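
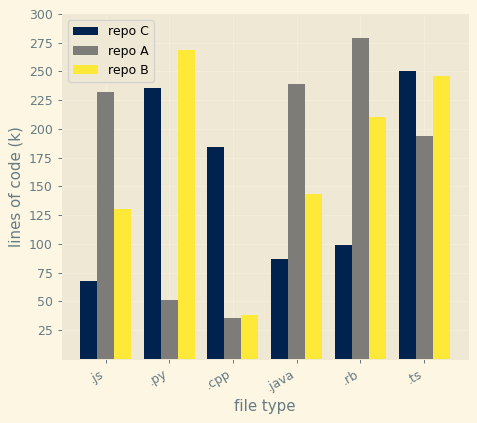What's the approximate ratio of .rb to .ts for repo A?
.rb ≈ 275, .ts ≈ 200; 275/200 ≈ 1.38.

≈ 1.38×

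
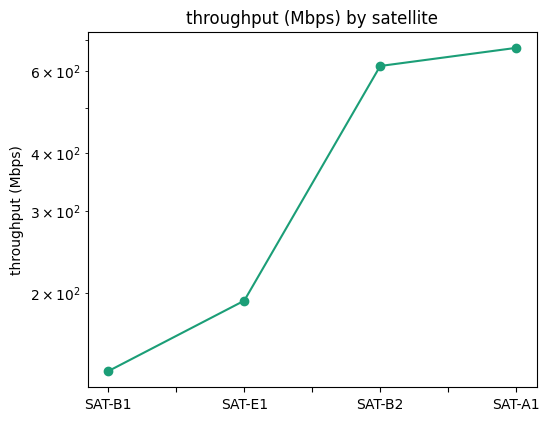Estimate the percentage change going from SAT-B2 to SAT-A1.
SAT-B2 ≈ 600, SAT-A1 ≈ 650; (650 − 600) / 600 ≈ +8.3%.

≈ +8.3%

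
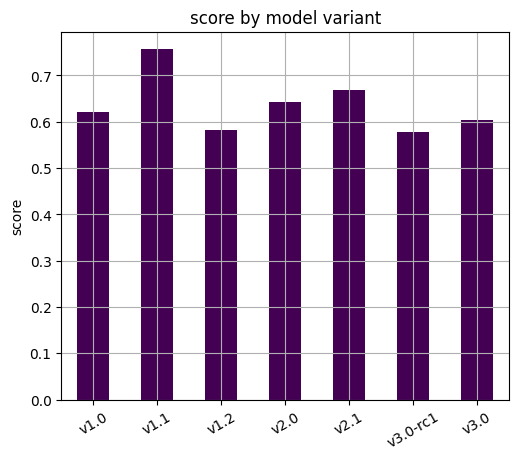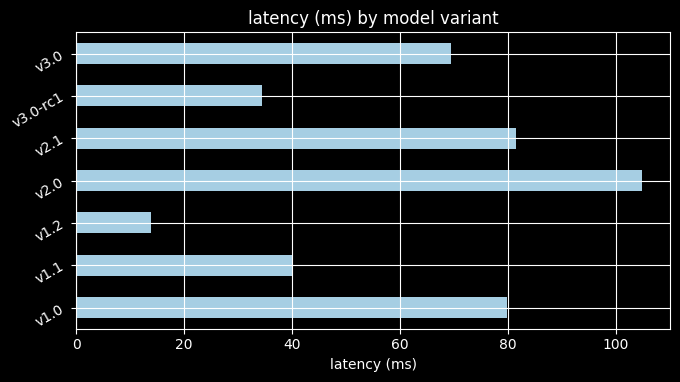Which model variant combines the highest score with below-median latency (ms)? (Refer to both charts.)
Chart 2 median latency (ms) ≈ 70; below-median model variants: v1.1, v1.2, v3.0-rc1. Among those, v1.1 has the highest score (≈ 0.8).

v1.1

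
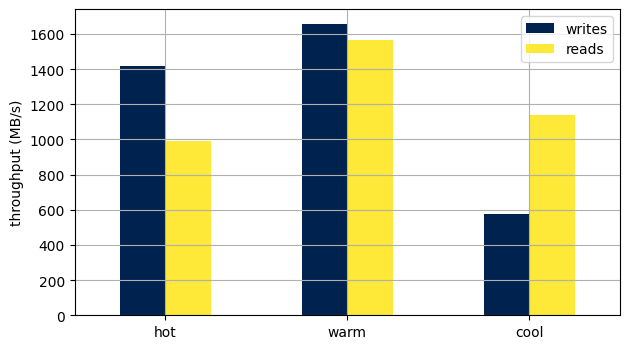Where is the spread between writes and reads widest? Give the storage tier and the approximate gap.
cool: writes ≈ 600, reads ≈ 1200 → gap ≈ 600. Next-largest (hot) is only ≈ 400.

cool, ≈ 600 MB/s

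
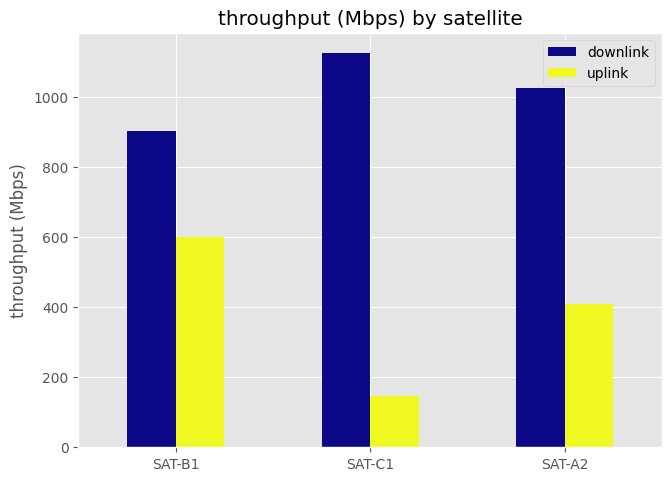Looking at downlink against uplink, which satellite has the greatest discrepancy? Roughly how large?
SAT-C1: downlink ≈ 1100, uplink ≈ 100 → gap ≈ 1000. Next-largest (SAT-A2) is only ≈ 600.

SAT-C1, ≈ 1000 Mbps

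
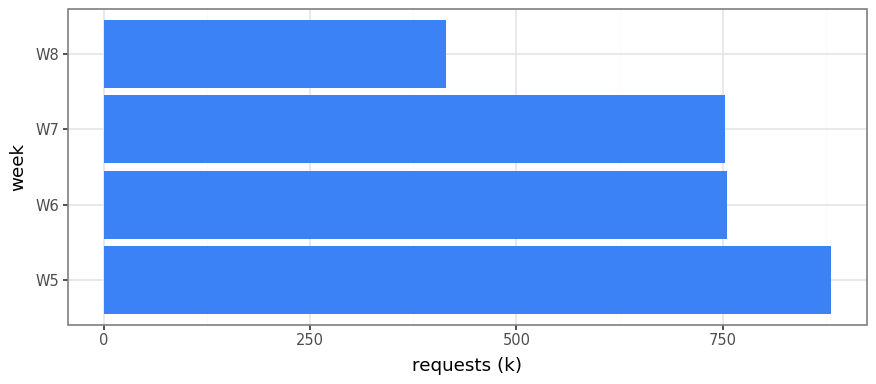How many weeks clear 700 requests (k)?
3

Above 700: W5, W6, W7.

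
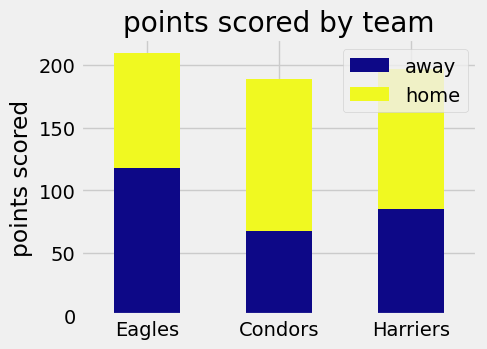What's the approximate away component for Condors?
≈ 60

away top ≈ 60, bottom ≈ 0; segment ≈ 60.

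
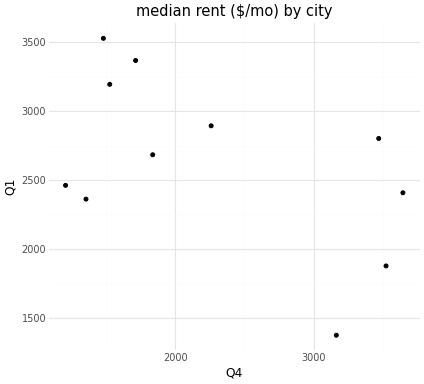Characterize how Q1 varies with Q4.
negative, moderate

Points are negatively correlated; moderate (|r| ≈ 0.5).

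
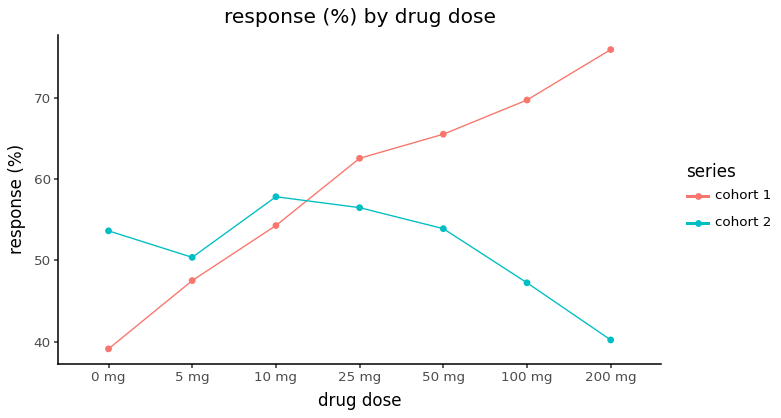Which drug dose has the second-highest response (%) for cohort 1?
100 mg

Top 3 for cohort 1: 200 mg ≈ 75, 100 mg ≈ 70, 50 mg ≈ 65.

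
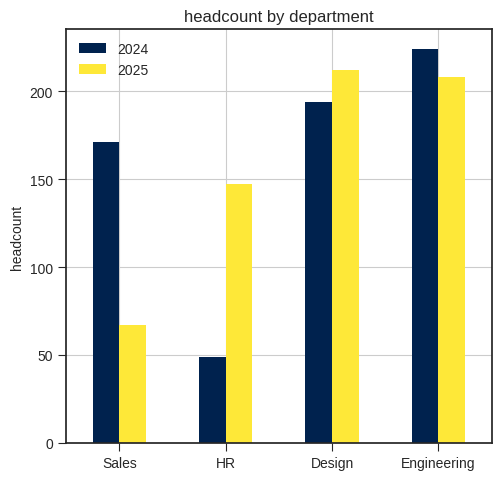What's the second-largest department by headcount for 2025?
Engineering

Top 3 for 2025: Design ≈ 220, Engineering ≈ 200, HR ≈ 140.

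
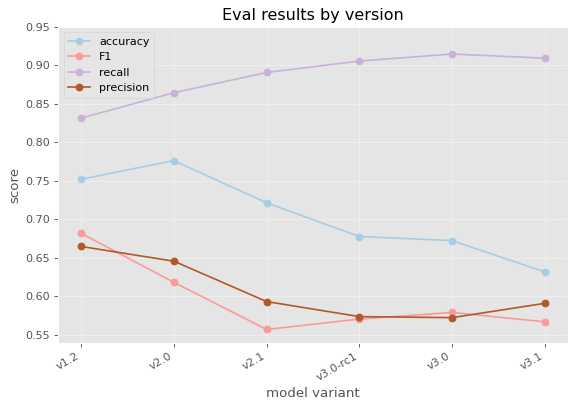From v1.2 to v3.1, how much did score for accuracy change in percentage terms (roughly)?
≈ -13.3%

v1.2 ≈ 0.75, v3.1 ≈ 0.65; (0.65 − 0.75) / 0.75 ≈ -13.3%.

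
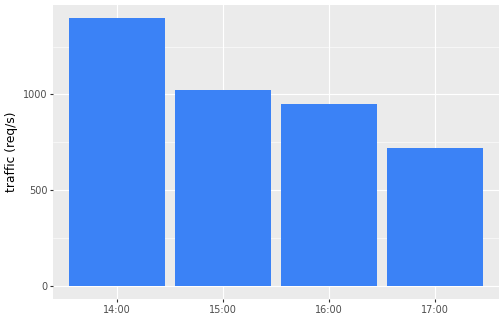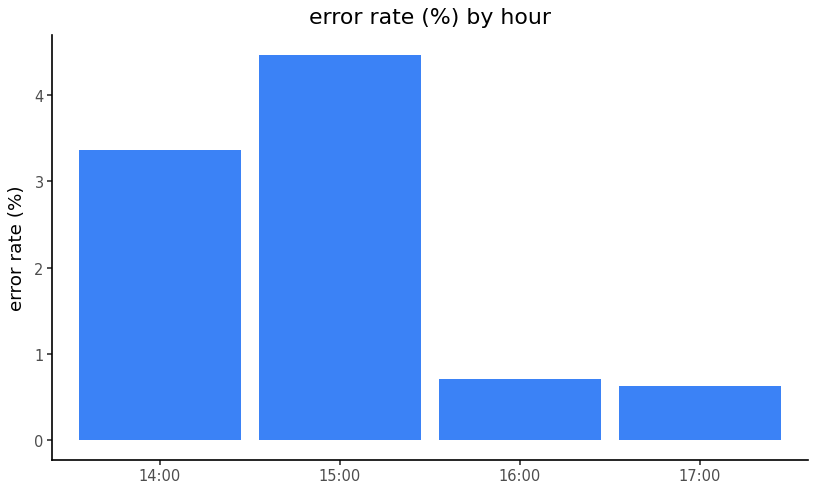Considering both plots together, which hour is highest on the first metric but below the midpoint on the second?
16:00

Chart 2 median error rate (%) ≈ 2; below-median hours: 16:00, 17:00. Among those, 16:00 has the highest traffic (req/s) (≈ 1000).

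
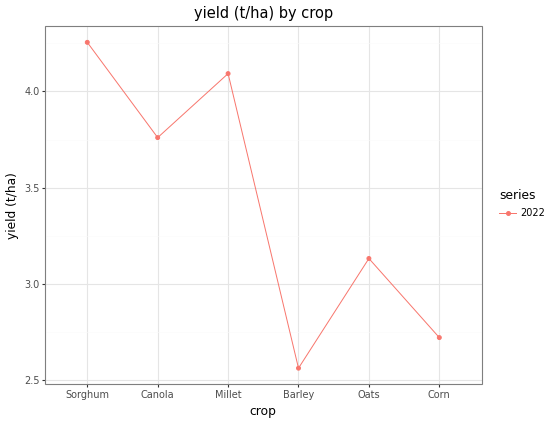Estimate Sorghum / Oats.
≈ 1.31×

Sorghum ≈ 4.2, Oats ≈ 3.2; 4.2/3.2 ≈ 1.31.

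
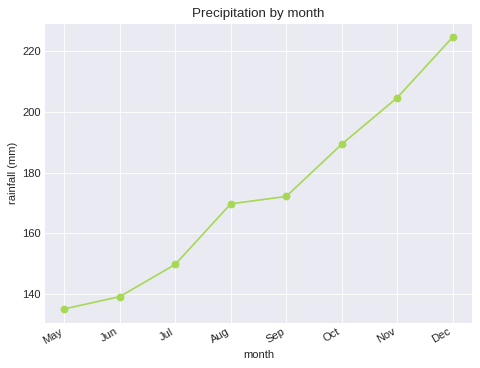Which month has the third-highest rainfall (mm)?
Oct

Top 4: Dec ≈ 220, Nov ≈ 200, Oct ≈ 190, Sep ≈ 170.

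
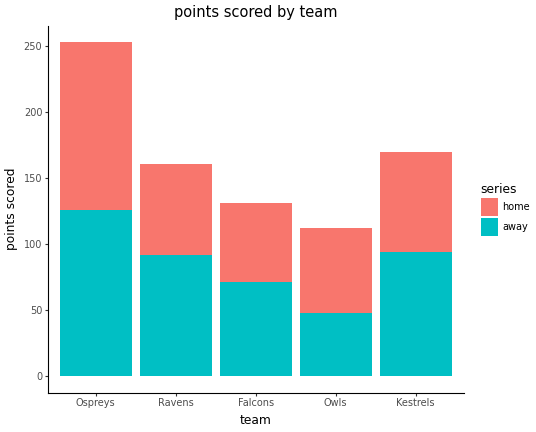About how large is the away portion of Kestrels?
≈ 100

away top ≈ 100, bottom ≈ 0; segment ≈ 100.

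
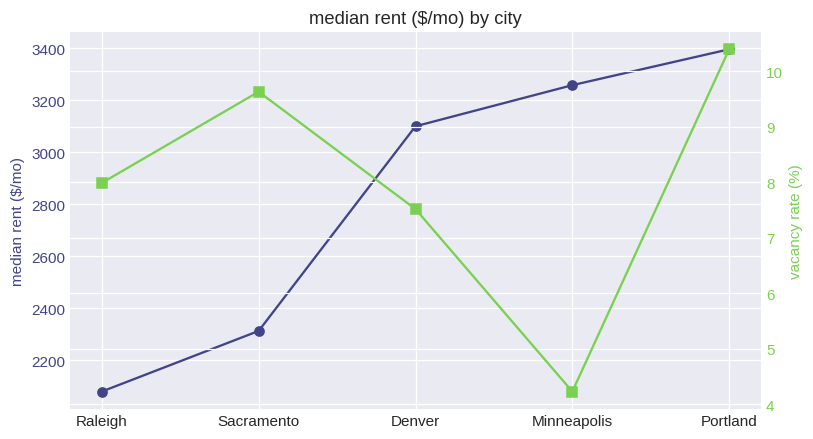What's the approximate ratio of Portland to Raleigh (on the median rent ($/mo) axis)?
Portland ≈ 3400, Raleigh ≈ 2000; 3400/2000 ≈ 1.7.

≈ 1.7×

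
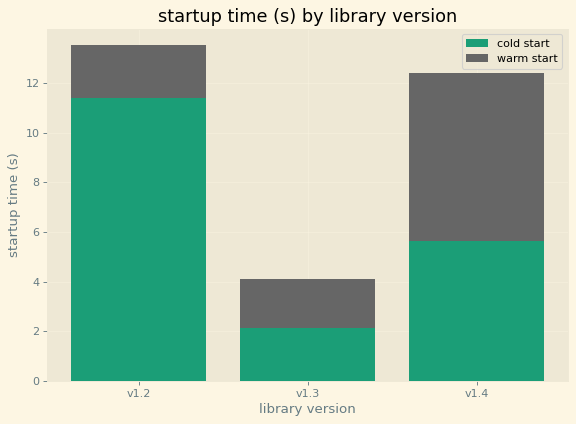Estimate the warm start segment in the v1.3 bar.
≈ 2

warm start top ≈ 4, bottom ≈ 2; segment ≈ 2.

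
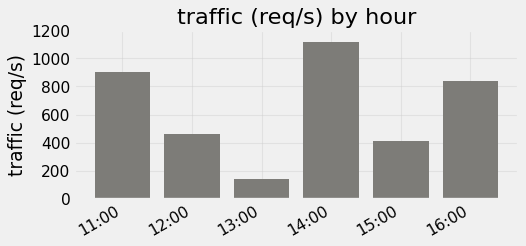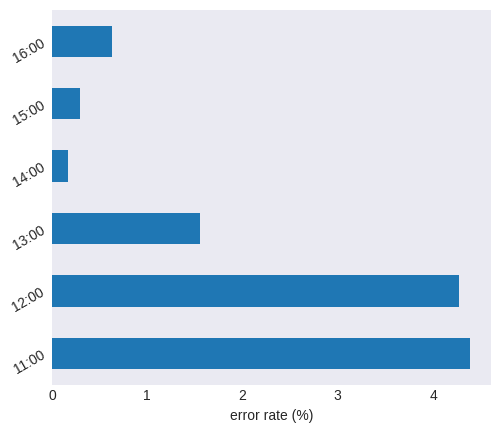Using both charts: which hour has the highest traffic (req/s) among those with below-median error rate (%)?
Chart 2 median error rate (%) ≈ 1; below-median hours: 14:00, 15:00, 16:00. Among those, 14:00 has the highest traffic (req/s) (≈ 1200).

14:00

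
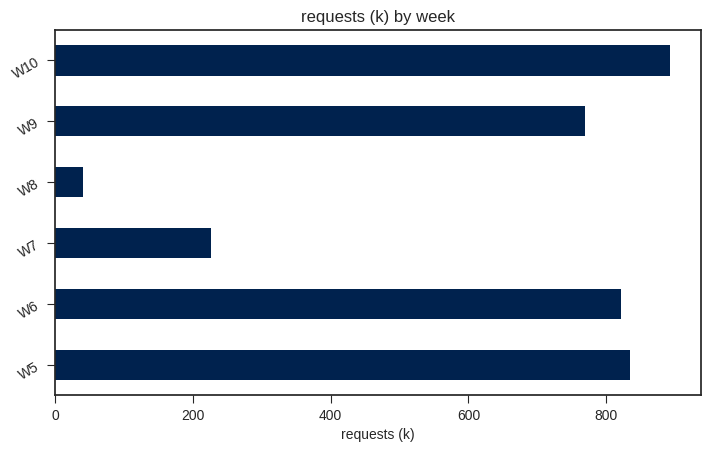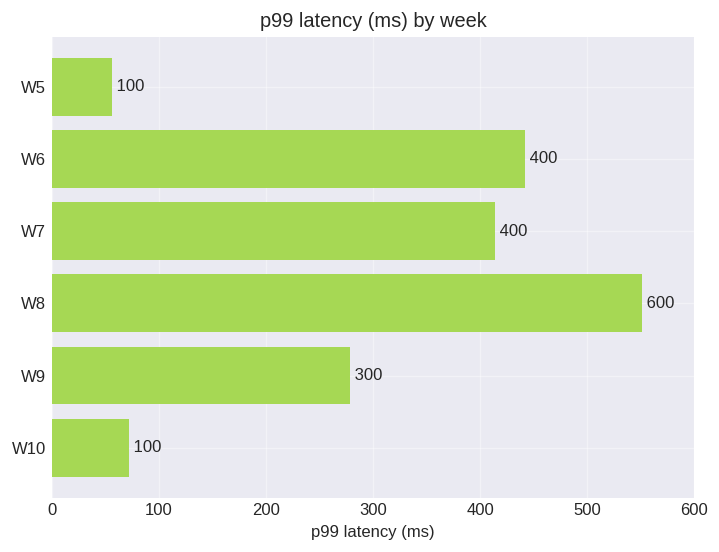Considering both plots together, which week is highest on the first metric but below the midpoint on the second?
Chart 2 median p99 latency (ms) ≈ 300; below-median weeks: W5, W9, W10. Among those, W10 has the highest requests (k) (≈ 900).

W10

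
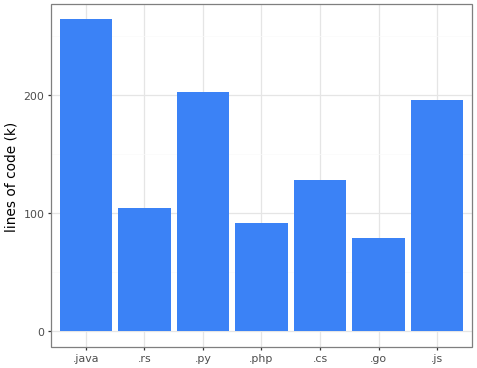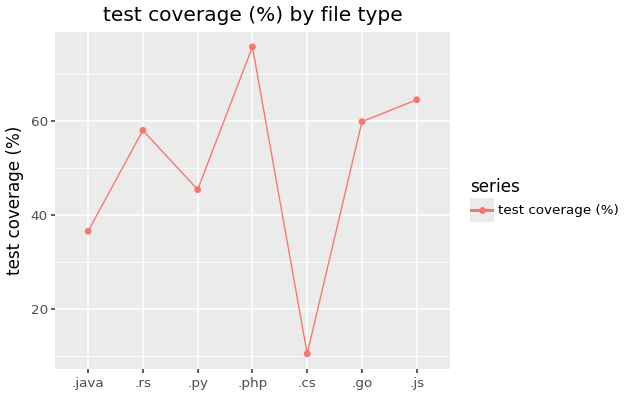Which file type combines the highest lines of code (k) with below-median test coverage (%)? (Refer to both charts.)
Chart 2 median test coverage (%) ≈ 60; below-median file types: .java, .py, .cs. Among those, .java has the highest lines of code (k) (≈ 275).

.java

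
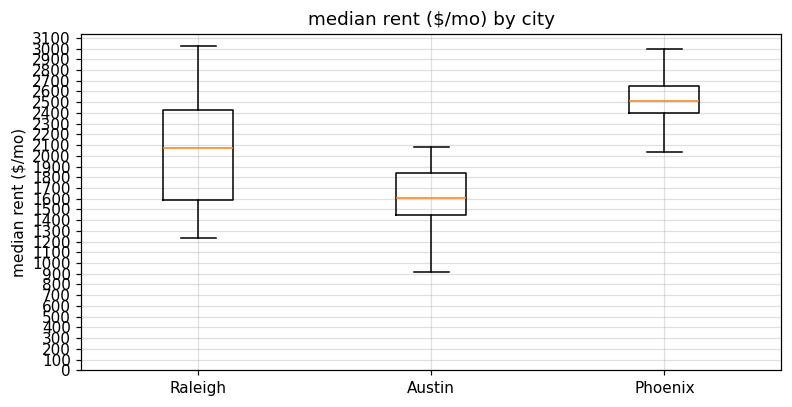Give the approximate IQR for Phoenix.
≈ 300

Q3 ≈ 2700, Q1 ≈ 2400; IQR ≈ 300.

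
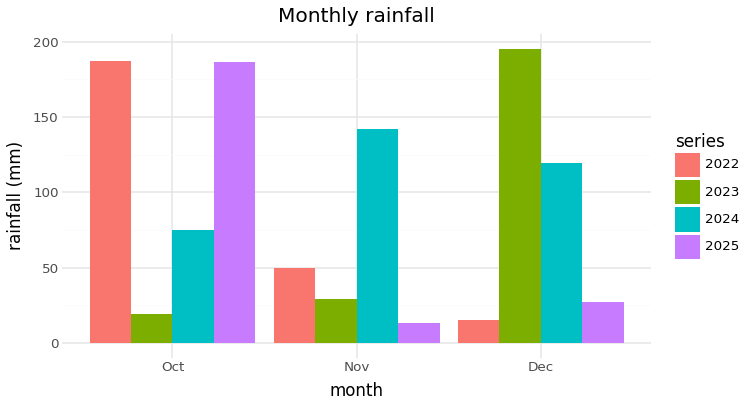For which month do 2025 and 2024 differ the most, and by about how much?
Nov, ≈ 120 mm

Nov: 2025 ≈ 20, 2024 ≈ 140 → gap ≈ 120. Next-largest (Oct) is only ≈ 100.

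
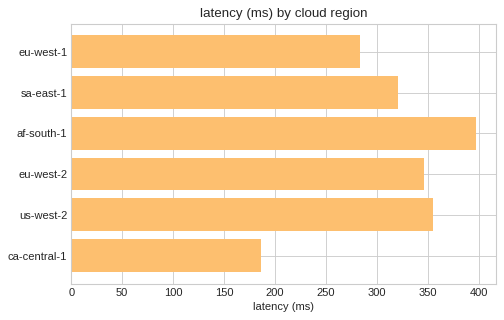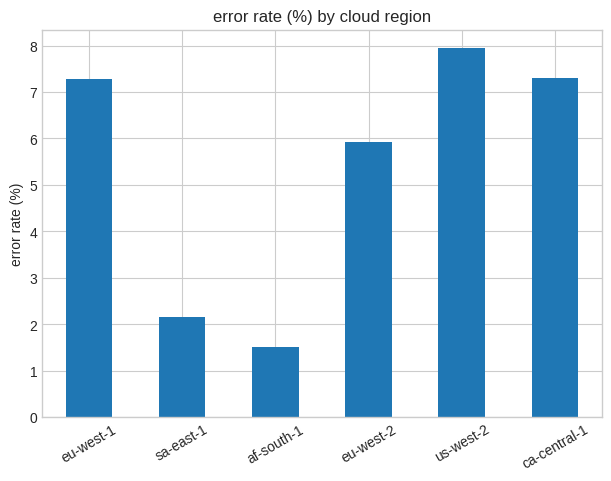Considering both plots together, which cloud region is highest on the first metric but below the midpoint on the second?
af-south-1

Chart 2 median error rate (%) ≈ 7; below-median cloud regions: sa-east-1, af-south-1, eu-west-2. Among those, af-south-1 has the highest latency (ms) (≈ 400).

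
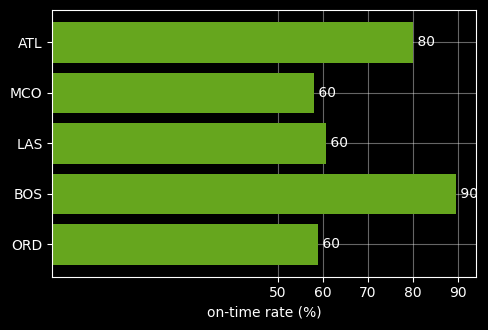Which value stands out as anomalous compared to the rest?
BOS ≈ 90; the rest sit between ≈ 60 and ≈ 80.

BOS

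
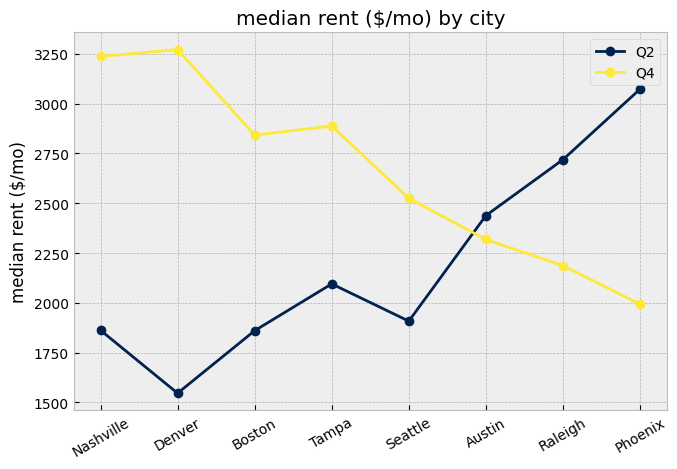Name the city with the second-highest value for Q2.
Raleigh

Top 3 for Q2: Phoenix ≈ 3000, Raleigh ≈ 2800, Austin ≈ 2400.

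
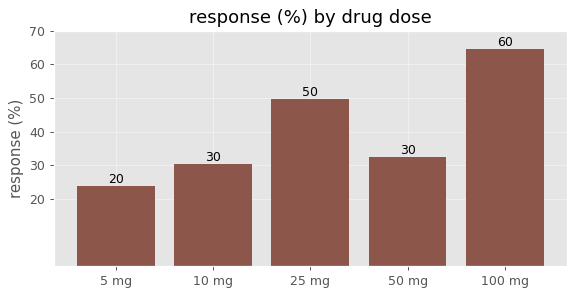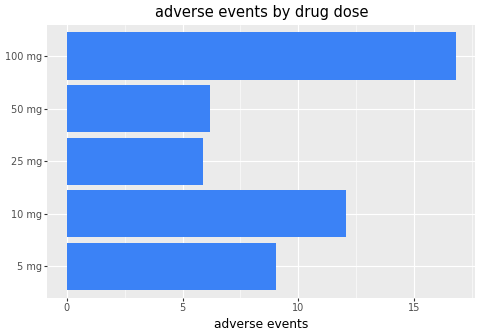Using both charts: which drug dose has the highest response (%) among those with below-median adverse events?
Chart 2 median adverse events ≈ 10; below-median drug doses: 25 mg, 50 mg. Among those, 25 mg has the highest response (%) (≈ 50).

25 mg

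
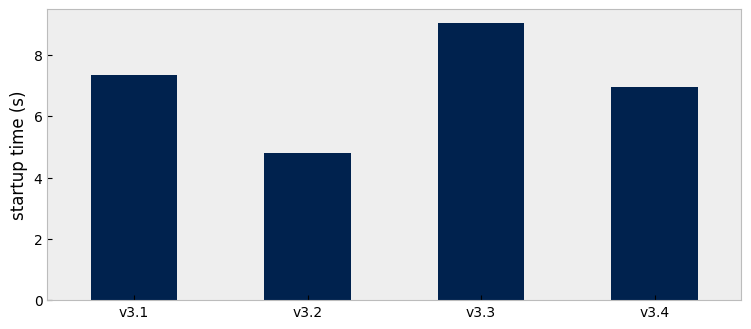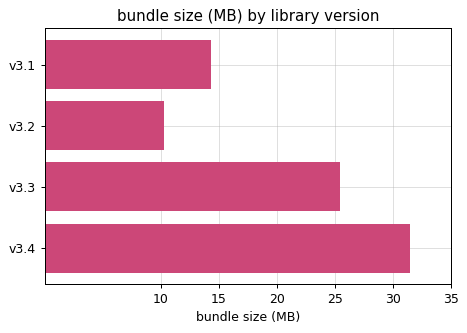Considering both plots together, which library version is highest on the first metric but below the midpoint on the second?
Chart 2 median bundle size (MB) ≈ 20; below-median library versions: v3.1, v3.2. Among those, v3.1 has the highest startup time (s) (≈ 7).

v3.1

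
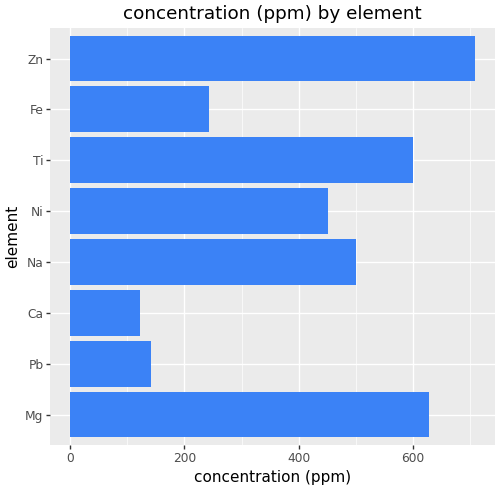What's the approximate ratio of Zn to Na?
≈ 1.4×

Zn ≈ 700, Na ≈ 500; 700/500 ≈ 1.4.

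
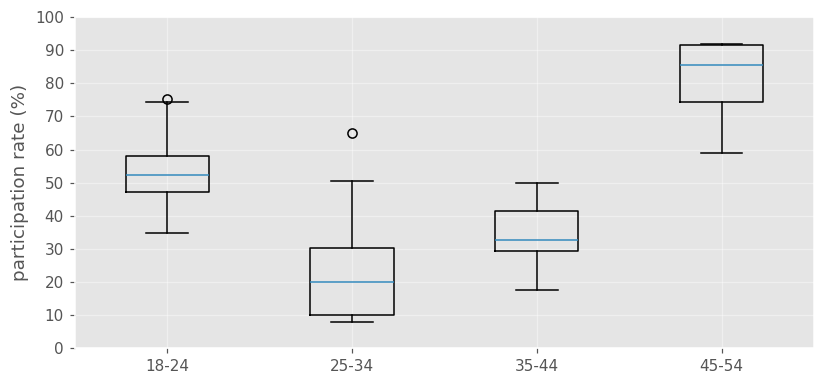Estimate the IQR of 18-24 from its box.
≈ 10

Q3 ≈ 60, Q1 ≈ 50; IQR ≈ 10.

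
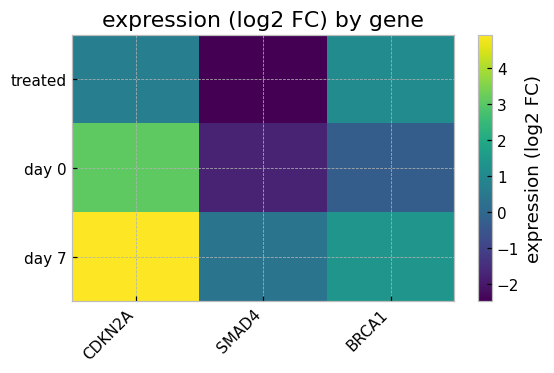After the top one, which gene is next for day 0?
Top 3 for day 0: CDKN2A ≈ 3, BRCA1 ≈ 0, SMAD4 ≈ -2.

BRCA1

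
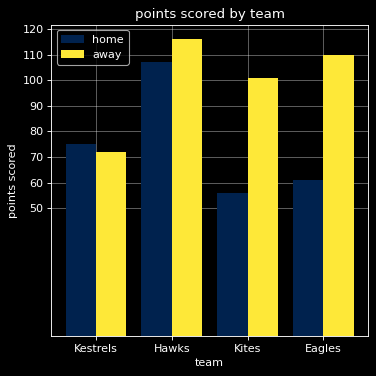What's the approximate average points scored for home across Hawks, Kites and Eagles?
≈ 77

(110 + 60 + 60) / 3 ≈ 77.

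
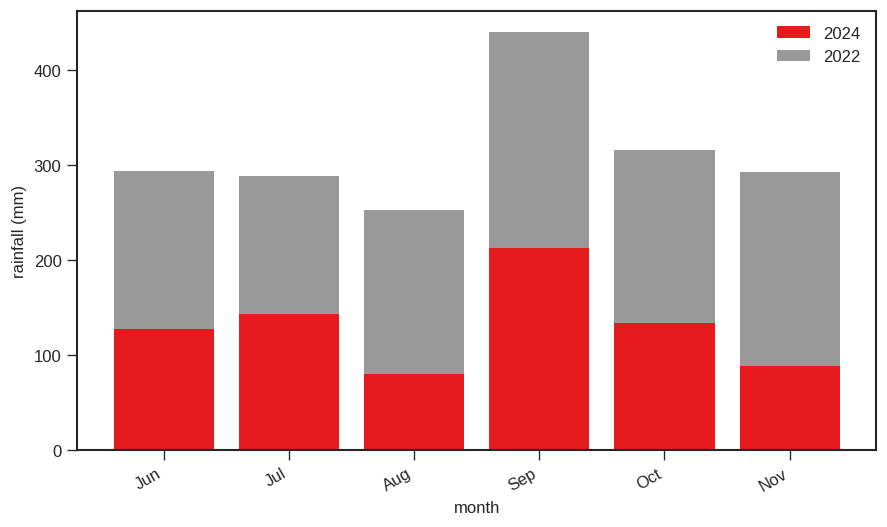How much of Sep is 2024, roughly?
≈ 200

2024 top ≈ 200, bottom ≈ 0; segment ≈ 200.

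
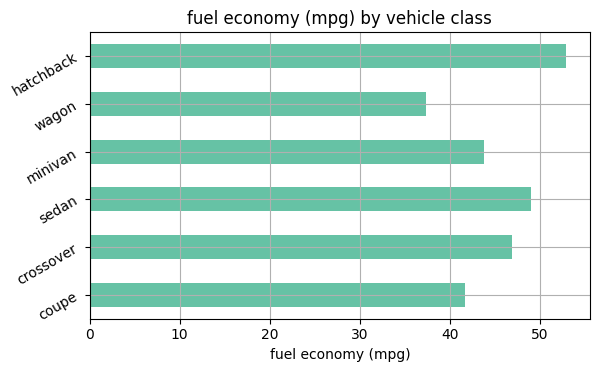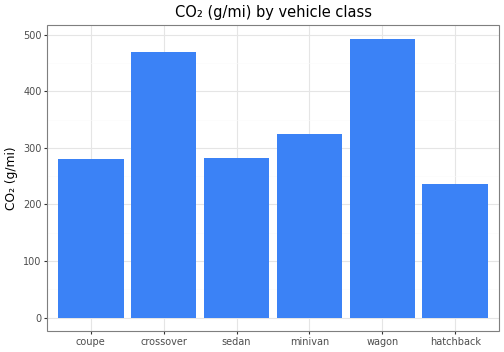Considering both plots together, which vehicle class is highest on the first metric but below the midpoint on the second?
Chart 2 median CO₂ (g/mi) ≈ 300; below-median vehicle classes: coupe, sedan, hatchback. Among those, hatchback has the highest fuel economy (mpg) (≈ 55).

hatchback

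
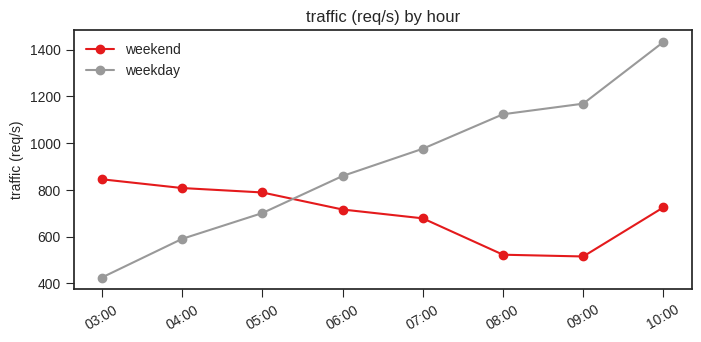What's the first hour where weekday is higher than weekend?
05:00: weekday ≈ 700 vs weekend ≈ 800 (not yet); 06:00: weekday ≈ 900 vs weekend ≈ 700 (first crossover).

06:00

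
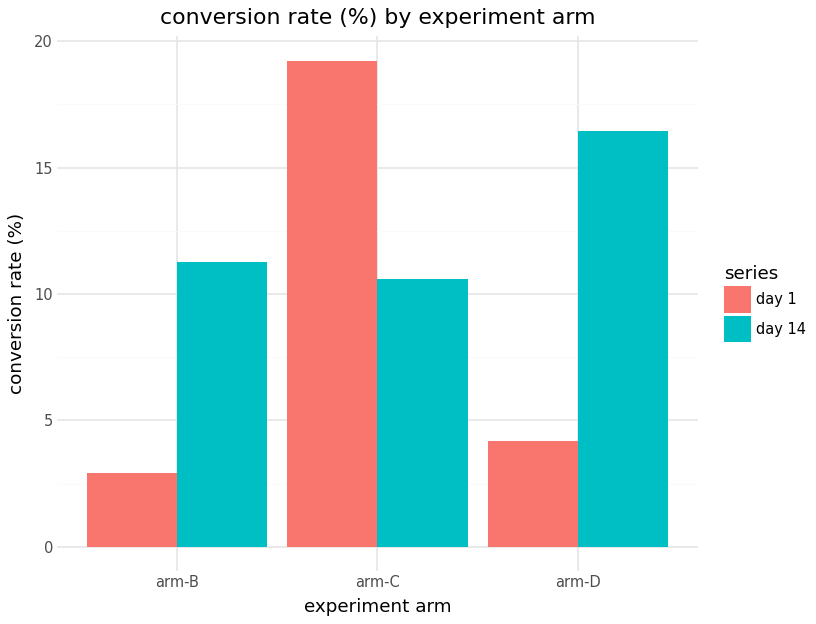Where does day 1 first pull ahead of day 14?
arm-C

arm-B: day 1 ≈ 2 vs day 14 ≈ 12 (not yet); arm-C: day 1 ≈ 20 vs day 14 ≈ 10 (first crossover).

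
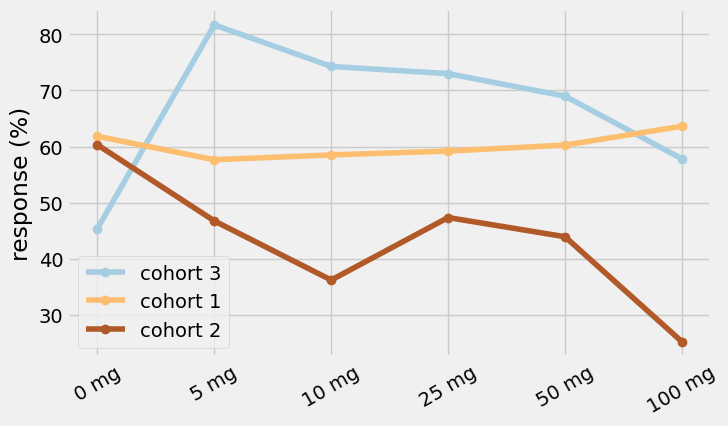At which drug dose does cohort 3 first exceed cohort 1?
5 mg

0 mg: cohort 3 ≈ 45 vs cohort 1 ≈ 60 (not yet); 5 mg: cohort 3 ≈ 80 vs cohort 1 ≈ 60 (first crossover).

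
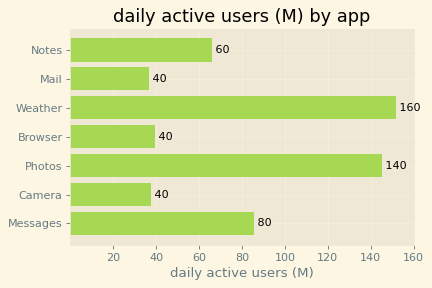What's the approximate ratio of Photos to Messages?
≈ 1.75×

Photos ≈ 140, Messages ≈ 80; 140/80 ≈ 1.75.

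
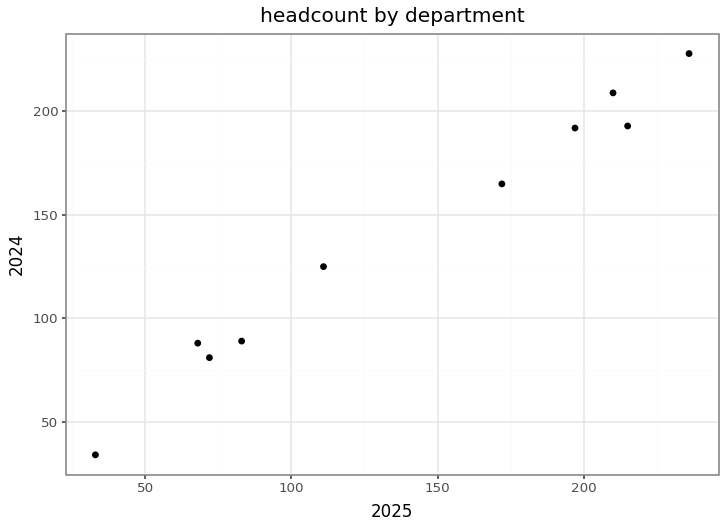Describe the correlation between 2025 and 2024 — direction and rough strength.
Points are positively correlated; strong (|r| ≈ 1.0).

positive, strong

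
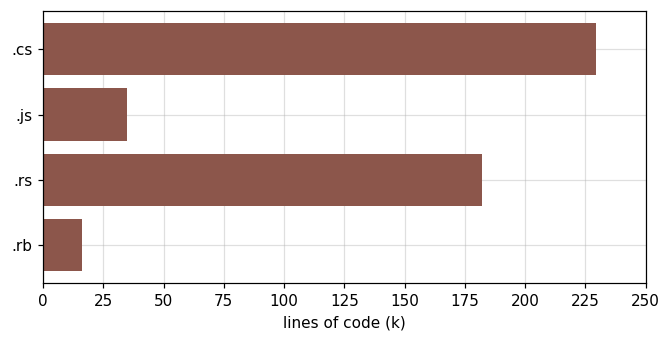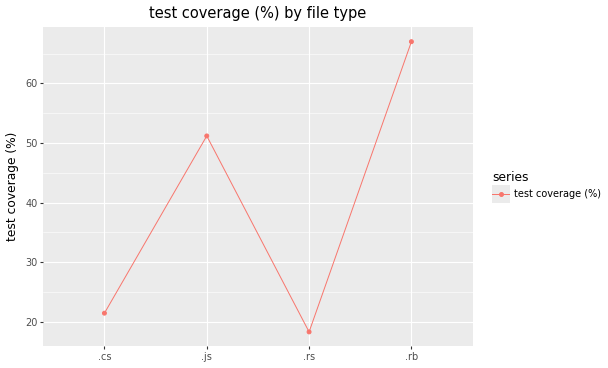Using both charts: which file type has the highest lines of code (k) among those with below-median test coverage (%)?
.cs

Chart 2 median test coverage (%) ≈ 40; below-median file types: .cs, .rs. Among those, .cs has the highest lines of code (k) (≈ 225).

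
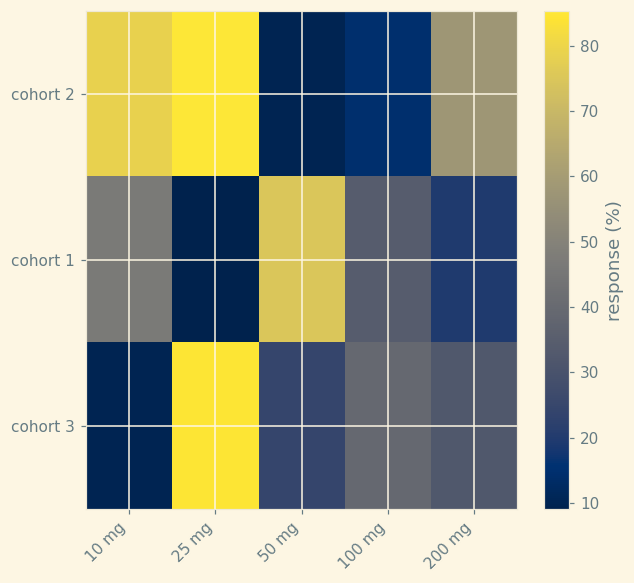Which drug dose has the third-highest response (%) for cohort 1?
100 mg

Top 4 for cohort 1: 50 mg ≈ 70, 10 mg ≈ 50, 100 mg ≈ 30, 200 mg ≈ 20.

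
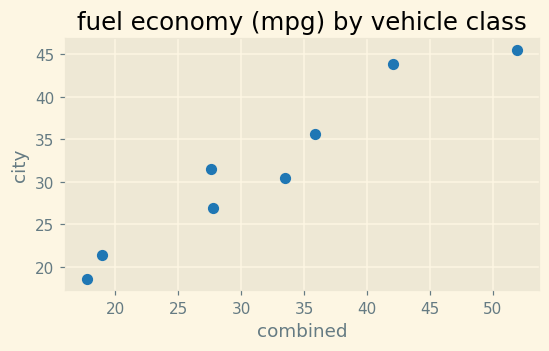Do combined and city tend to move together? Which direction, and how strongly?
positive, strong

Points are positively correlated; strong (|r| ≈ 1.0).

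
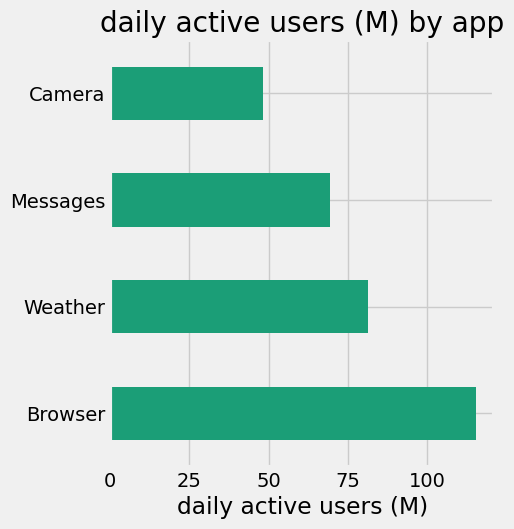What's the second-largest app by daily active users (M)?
Top 3: Browser ≈ 120, Weather ≈ 80, Messages ≈ 70.

Weather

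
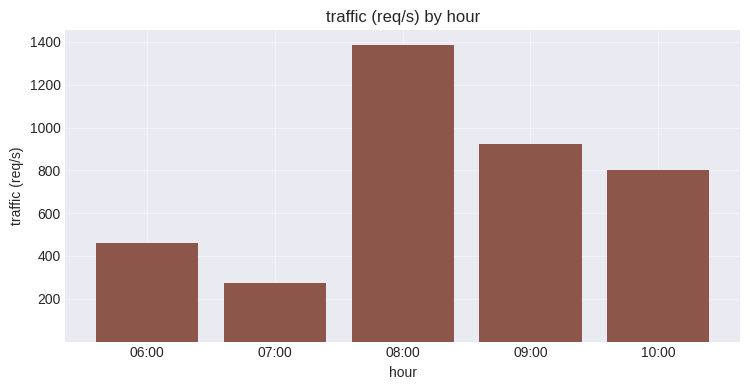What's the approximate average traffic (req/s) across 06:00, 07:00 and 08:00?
(400 + 200 + 1400) / 3 ≈ 667.

≈ 667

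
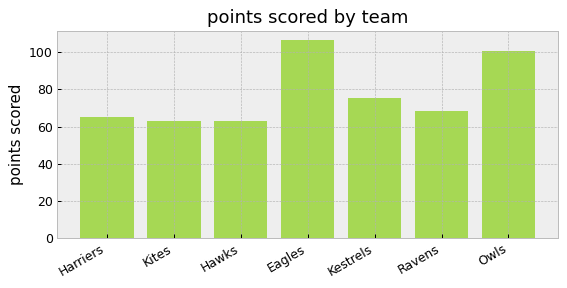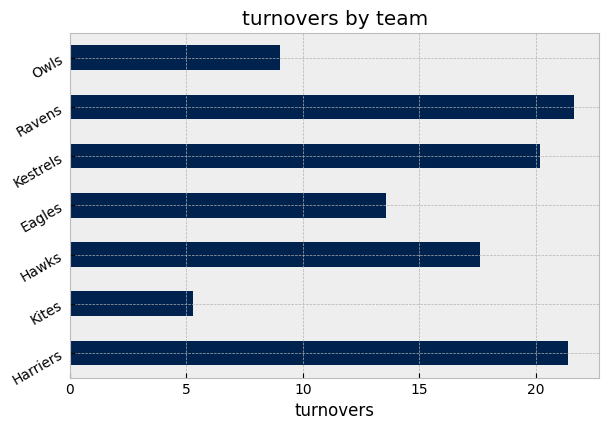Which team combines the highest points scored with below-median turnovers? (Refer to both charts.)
Eagles

Chart 2 median turnovers ≈ 18; below-median teams: Kites, Eagles, Owls. Among those, Eagles has the highest points scored (≈ 110).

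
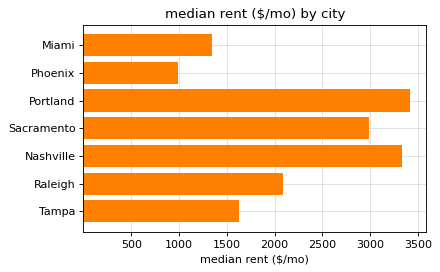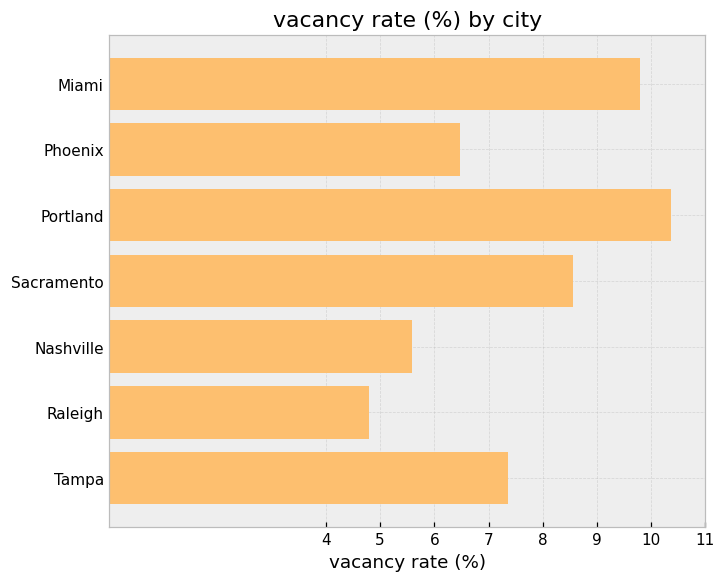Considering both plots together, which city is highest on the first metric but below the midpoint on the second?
Nashville

Chart 2 median vacancy rate (%) ≈ 7; below-median cities: Phoenix, Nashville, Raleigh. Among those, Nashville has the highest median rent ($/mo) (≈ 3500).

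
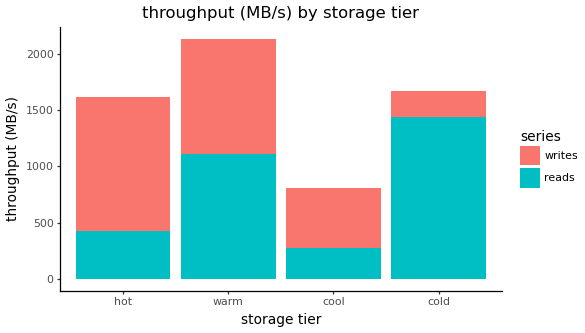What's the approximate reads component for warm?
reads top ≈ 1200, bottom ≈ 0; segment ≈ 1200.

≈ 1200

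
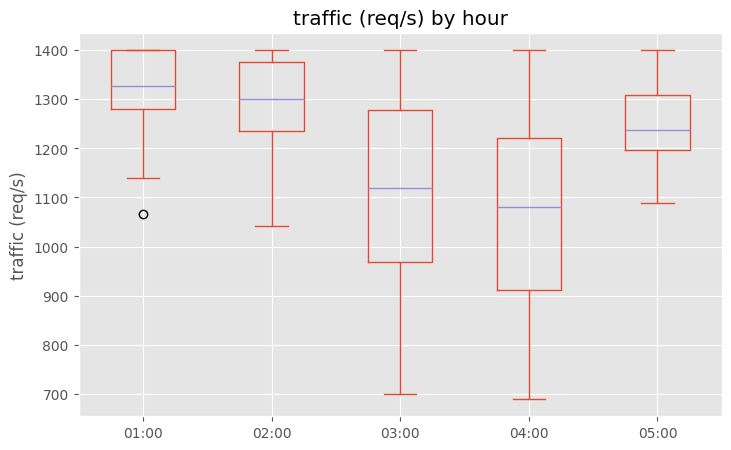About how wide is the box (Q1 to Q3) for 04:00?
Q3 ≈ 1200, Q1 ≈ 900; IQR ≈ 300.

≈ 300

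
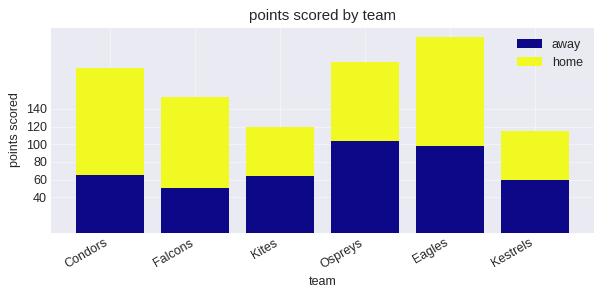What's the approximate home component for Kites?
≈ 60

home top ≈ 120, bottom ≈ 60; segment ≈ 60.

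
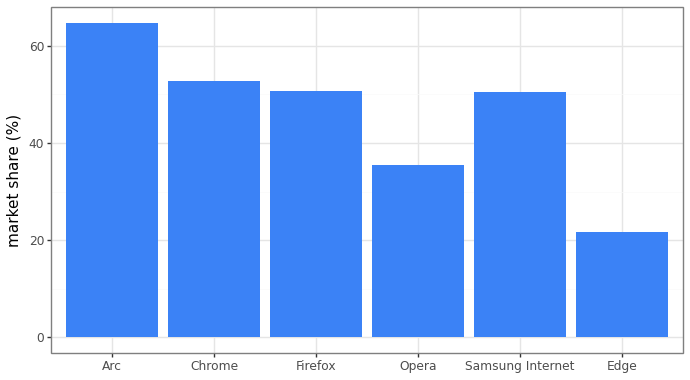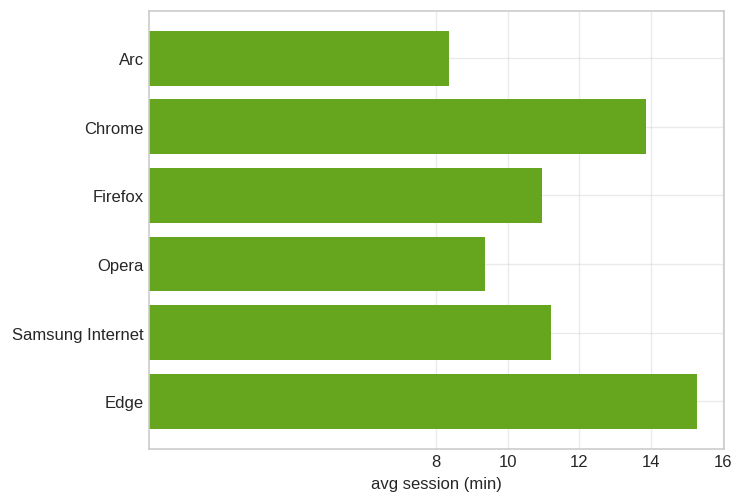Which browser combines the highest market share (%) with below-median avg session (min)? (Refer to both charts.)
Arc

Chart 2 median avg session (min) ≈ 12; below-median browsers: Arc, Firefox, Opera. Among those, Arc has the highest market share (%) (≈ 60).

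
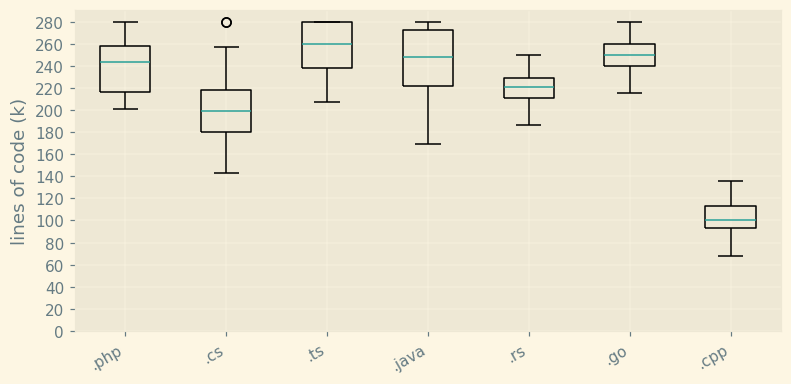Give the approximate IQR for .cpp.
≈ 20

Q3 ≈ 120, Q1 ≈ 100; IQR ≈ 20.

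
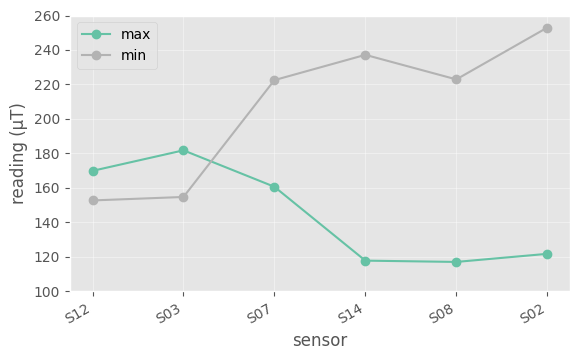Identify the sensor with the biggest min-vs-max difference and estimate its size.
S02: min ≈ 260, max ≈ 120 → gap ≈ 140. Next-largest (S14) is only ≈ 120.

S02, ≈ 140 µT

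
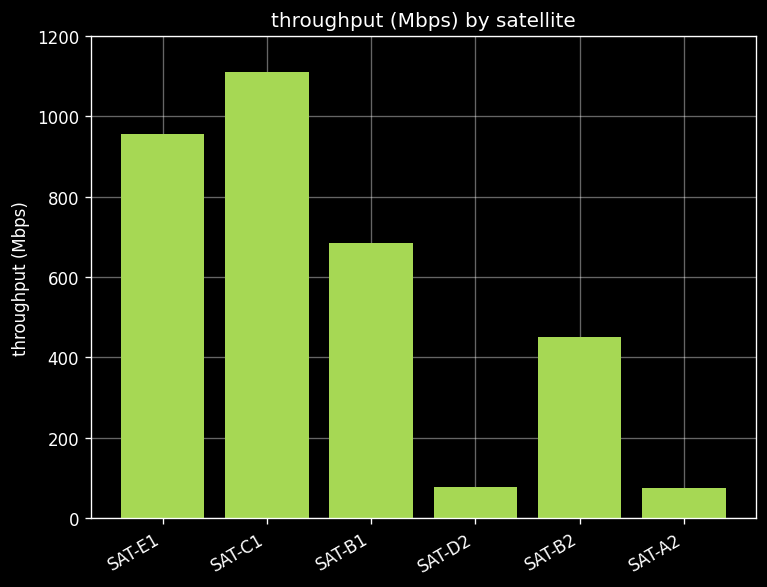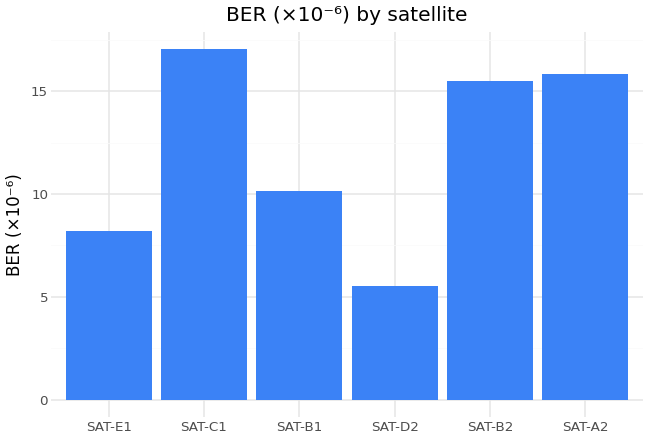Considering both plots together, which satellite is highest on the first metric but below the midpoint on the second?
Chart 2 median BER (×10⁻⁶) ≈ 12; below-median satellites: SAT-E1, SAT-B1, SAT-D2. Among those, SAT-E1 has the highest throughput (Mbps) (≈ 1000).

SAT-E1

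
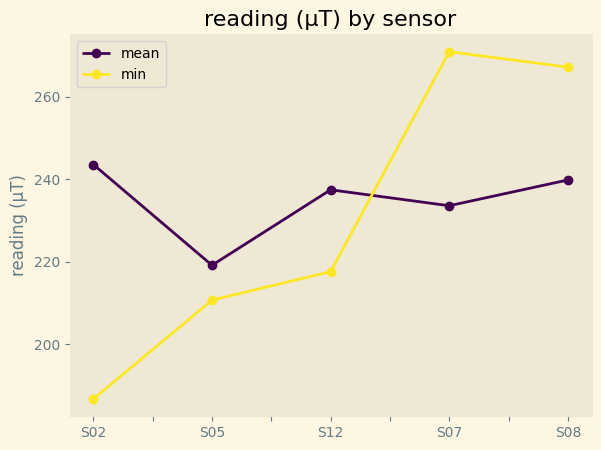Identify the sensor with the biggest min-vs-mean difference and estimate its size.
S02: min ≈ 190, mean ≈ 240 → gap ≈ 50. Next-largest (S07) is only ≈ 40.

S02, ≈ 50 µT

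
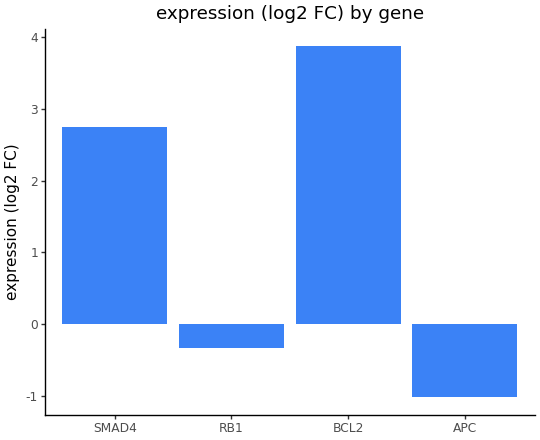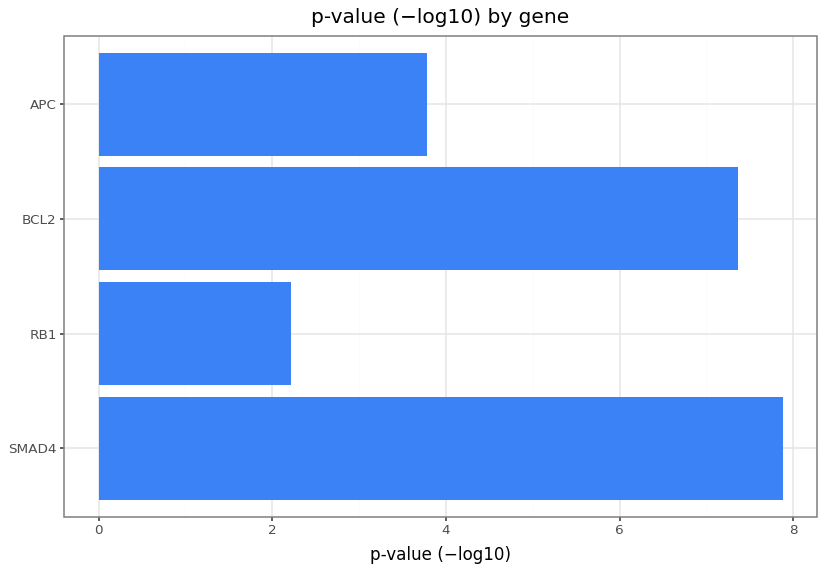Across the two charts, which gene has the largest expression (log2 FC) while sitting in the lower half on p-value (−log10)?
Chart 2 median p-value (−log10) ≈ 6; below-median genes: RB1, APC. Among those, RB1 has the highest expression (log2 FC) (≈ -0.5).

RB1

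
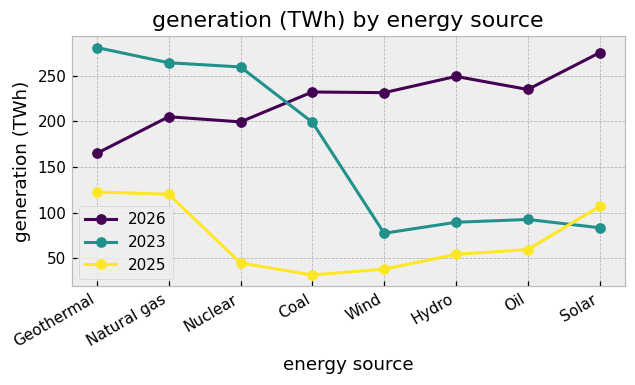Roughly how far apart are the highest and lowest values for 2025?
Max Geothermal ≈ 125, min Coal ≈ 25; range ≈ 100.

≈ 100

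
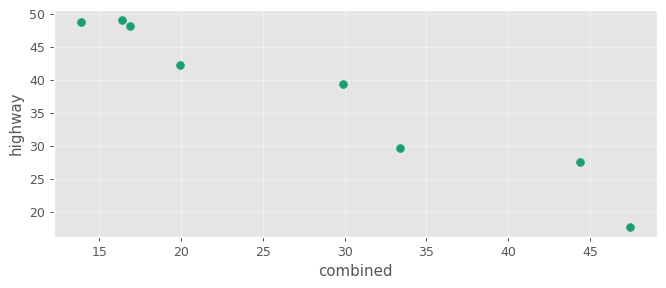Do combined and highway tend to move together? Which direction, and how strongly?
Points are negatively correlated; strong (|r| ≈ 1.0).

negative, strong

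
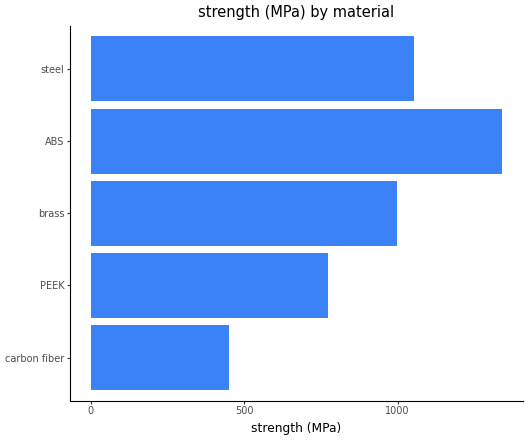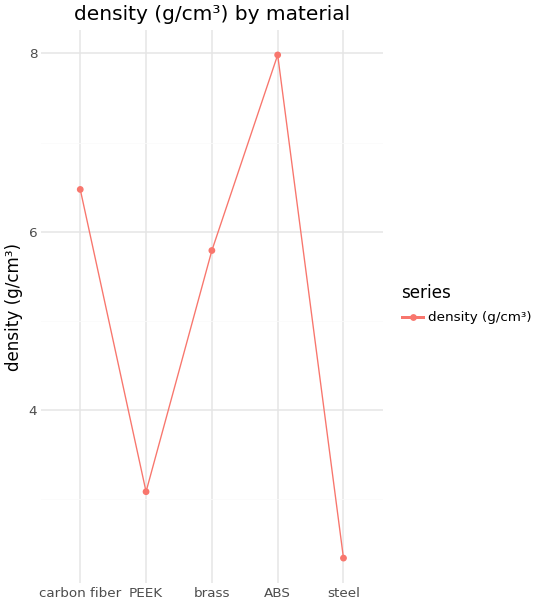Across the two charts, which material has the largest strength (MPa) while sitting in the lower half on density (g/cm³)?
Chart 2 median density (g/cm³) ≈ 6; below-median materials: PEEK, steel. Among those, steel has the highest strength (MPa) (≈ 1000).

steel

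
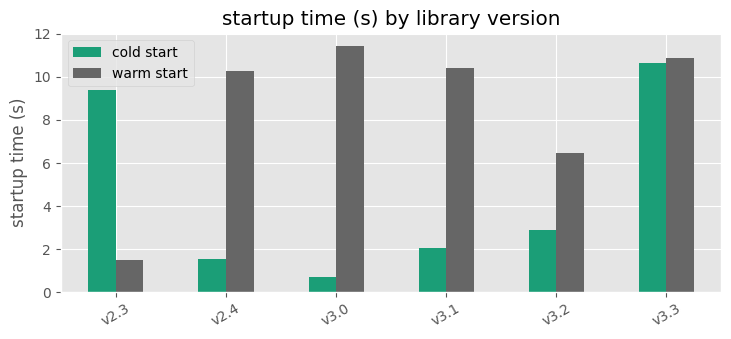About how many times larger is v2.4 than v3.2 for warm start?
≈ 1.67×

v2.4 ≈ 10, v3.2 ≈ 6; 10/6 ≈ 1.67.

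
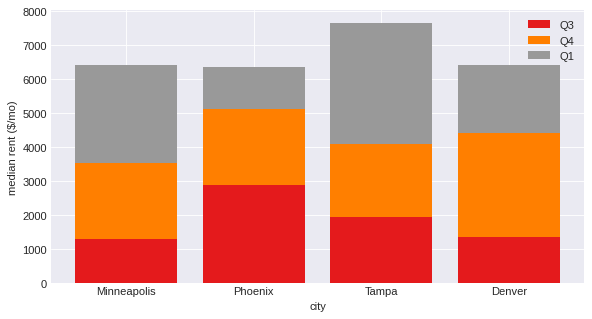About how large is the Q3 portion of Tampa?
≈ 2000

Q3 top ≈ 2000, bottom ≈ 0; segment ≈ 2000.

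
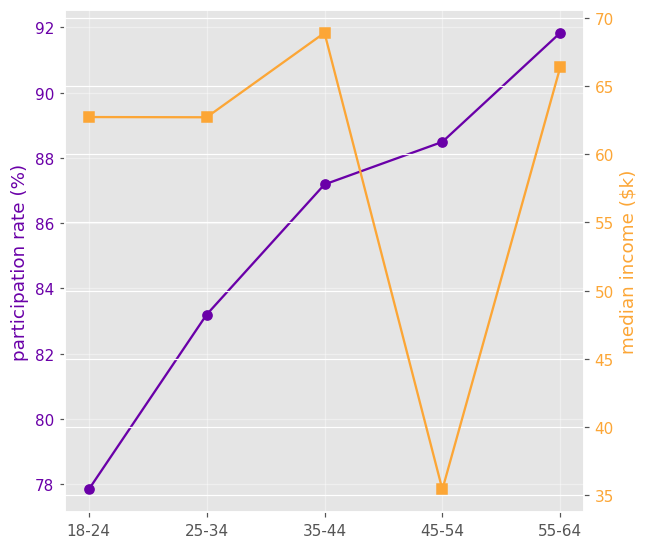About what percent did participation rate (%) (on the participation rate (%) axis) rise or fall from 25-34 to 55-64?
25-34 ≈ 84, 55-64 ≈ 92; (92 − 84) / 84 ≈ +9.5%.

≈ +9.5%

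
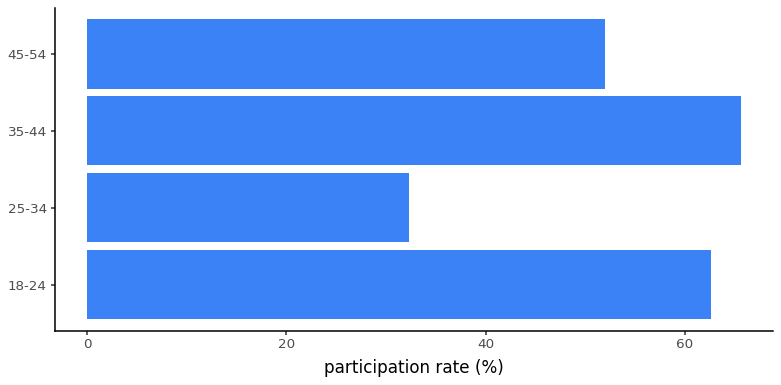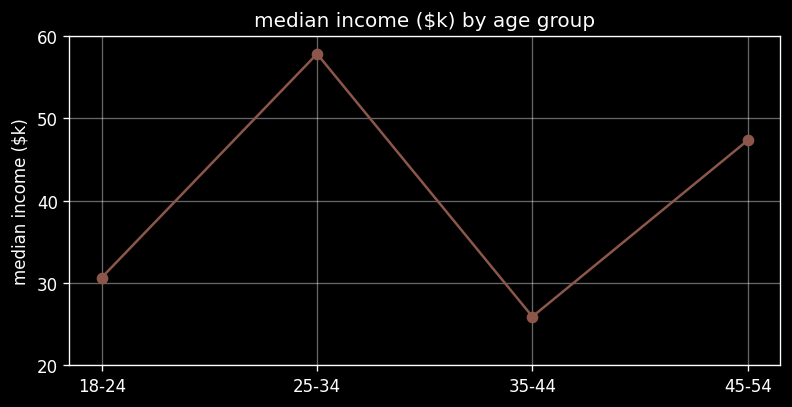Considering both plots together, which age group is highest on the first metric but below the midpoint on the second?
Chart 2 median median income ($k) ≈ 40; below-median age groups: 18-24, 35-44. Among those, 35-44 has the highest participation rate (%) (≈ 70).

35-44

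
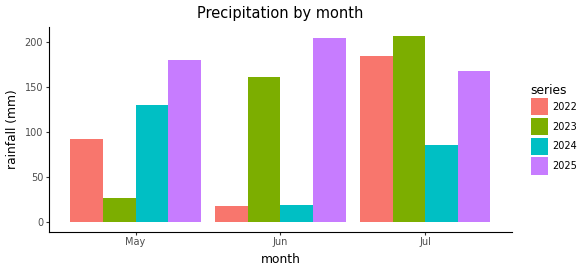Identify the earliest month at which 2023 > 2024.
Jun

May: 2023 ≈ 20 vs 2024 ≈ 120 (not yet); Jun: 2023 ≈ 160 vs 2024 ≈ 20 (first crossover).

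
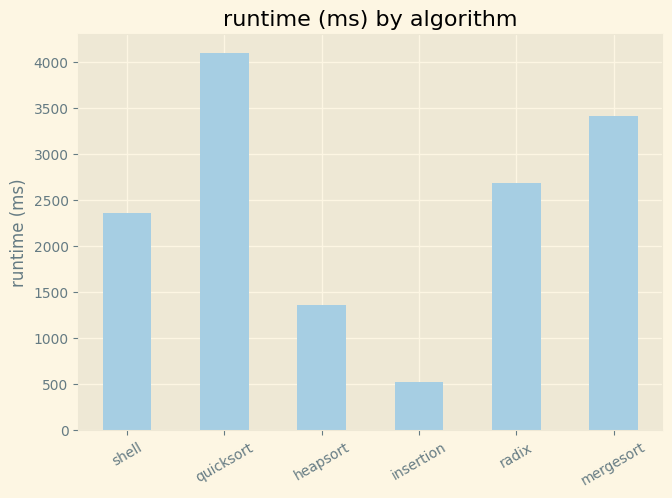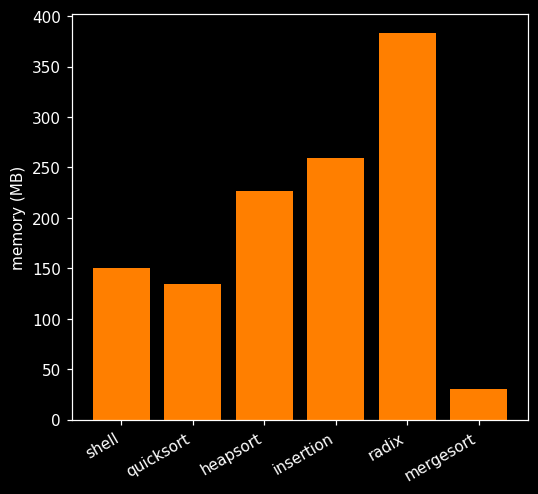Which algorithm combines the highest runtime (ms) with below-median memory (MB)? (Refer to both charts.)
quicksort

Chart 2 median memory (MB) ≈ 200; below-median algorithms: shell, quicksort, mergesort. Among those, quicksort has the highest runtime (ms) (≈ 4000).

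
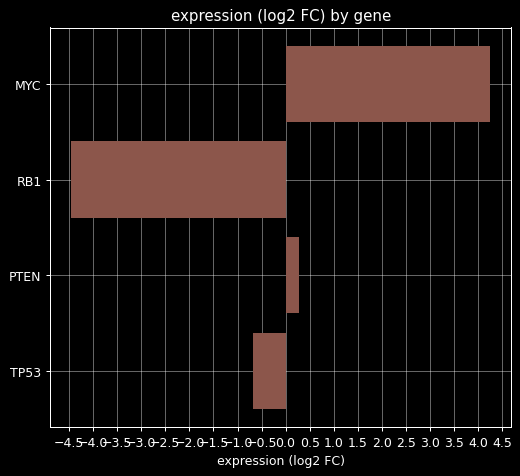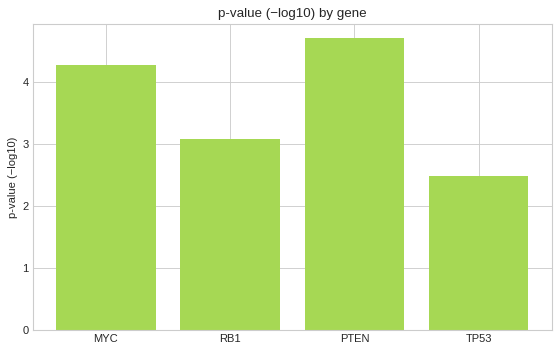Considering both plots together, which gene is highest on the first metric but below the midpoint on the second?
Chart 2 median p-value (−log10) ≈ 3.5; below-median genes: RB1, TP53. Among those, TP53 has the highest expression (log2 FC) (≈ -0.5).

TP53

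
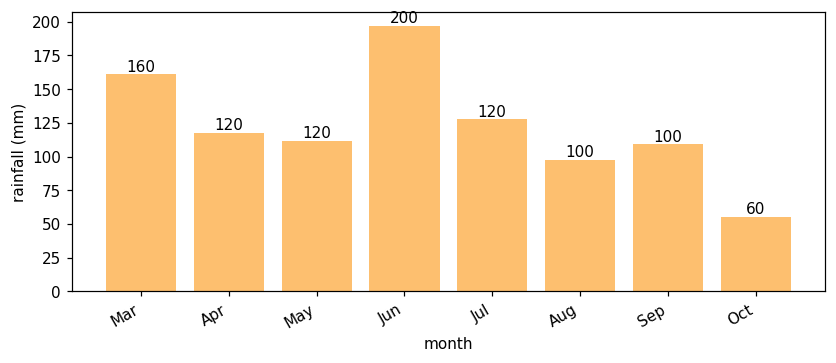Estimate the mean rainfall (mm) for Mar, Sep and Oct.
≈ 107

(160 + 100 + 60) / 3 ≈ 107.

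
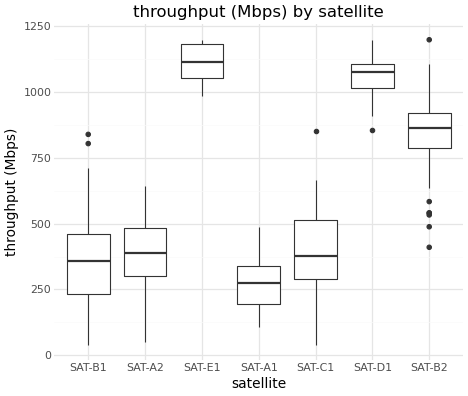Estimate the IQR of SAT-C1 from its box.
Q3 ≈ 500, Q1 ≈ 300; IQR ≈ 200.

≈ 200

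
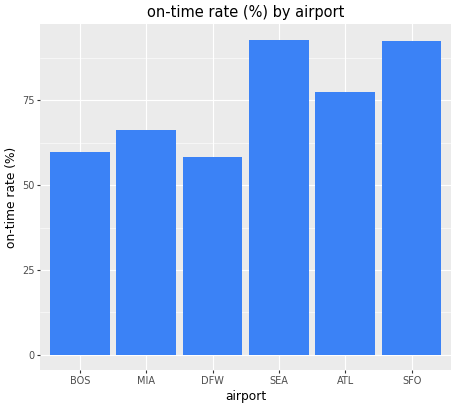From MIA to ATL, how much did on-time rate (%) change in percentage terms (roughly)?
MIA ≈ 70, ATL ≈ 80; (80 − 70) / 70 ≈ +14.3%.

≈ +14.3%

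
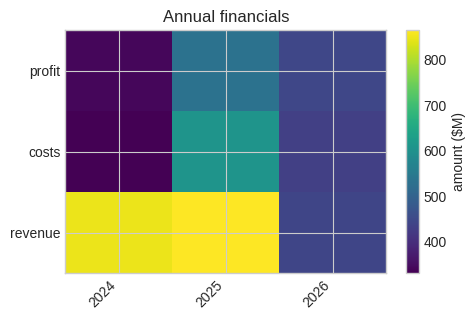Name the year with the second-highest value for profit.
Top 3 for profit: 2025 ≈ 550, 2026 ≈ 450, 2024 ≈ 350.

2026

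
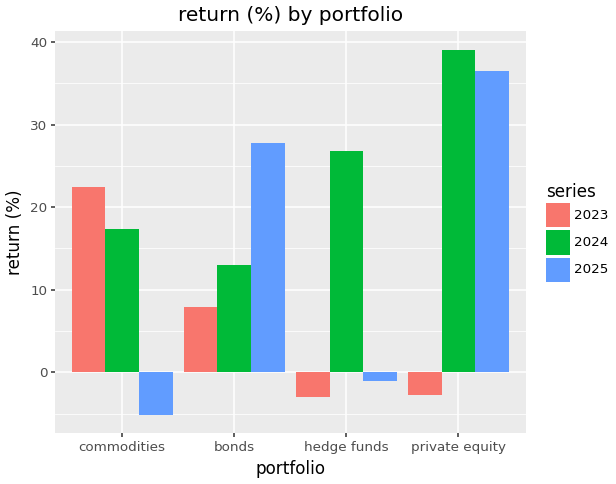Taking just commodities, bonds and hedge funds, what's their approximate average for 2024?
(15 + 15 + 25) / 3 ≈ 18.

≈ 18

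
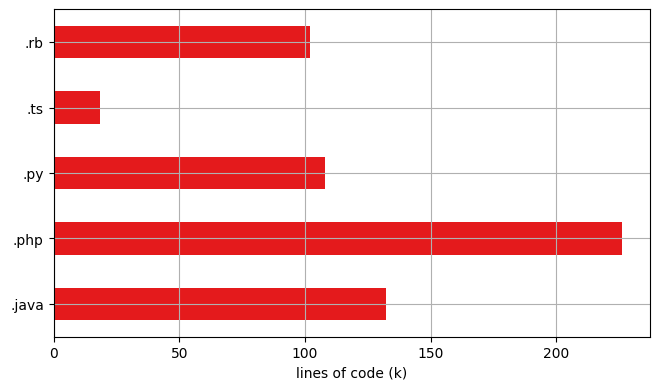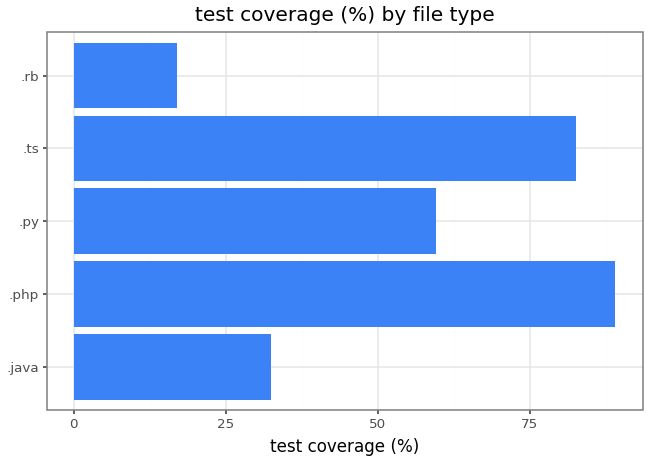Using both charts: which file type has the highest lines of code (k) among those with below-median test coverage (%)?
.java

Chart 2 median test coverage (%) ≈ 60; below-median file types: .java, .rb. Among those, .java has the highest lines of code (k) (≈ 125).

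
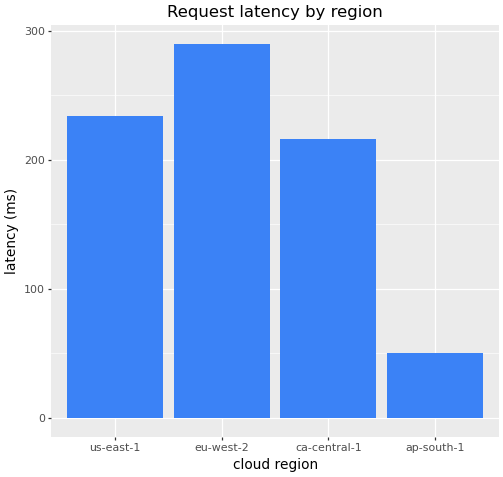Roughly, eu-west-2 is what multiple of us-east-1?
≈ 1.33×

eu-west-2 ≈ 300, us-east-1 ≈ 225; 300/225 ≈ 1.33.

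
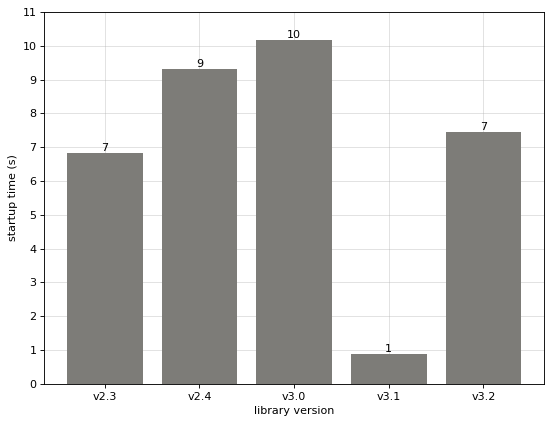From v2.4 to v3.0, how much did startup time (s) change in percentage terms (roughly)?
v2.4 ≈ 9, v3.0 ≈ 10; (10 − 9) / 9 ≈ +11.1%.

≈ +11.1%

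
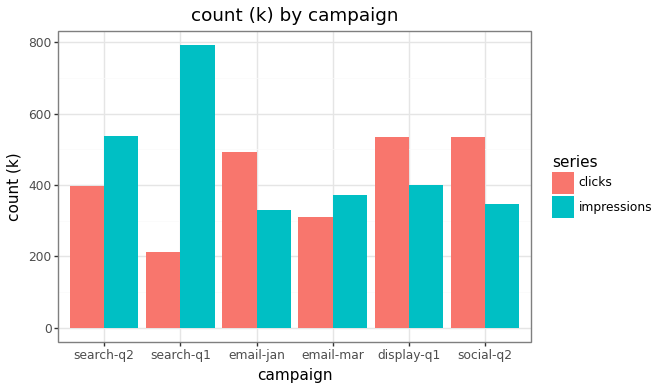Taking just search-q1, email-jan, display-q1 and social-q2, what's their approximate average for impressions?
≈ 450

(800 + 300 + 400 + 300) / 4 ≈ 450.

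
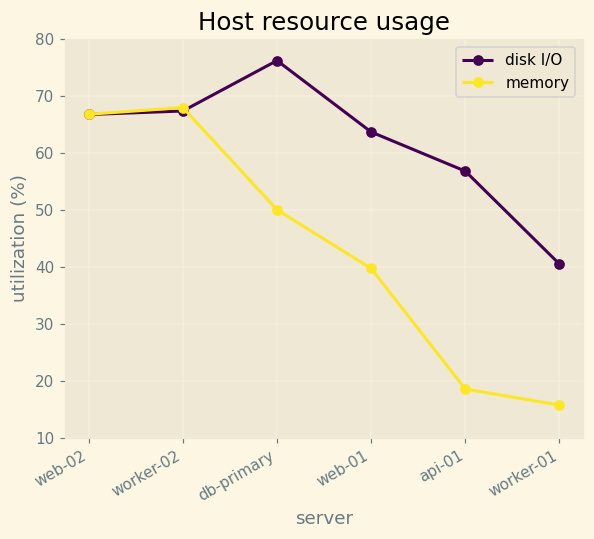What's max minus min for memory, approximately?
≈ 50

Max worker-02 ≈ 70, min worker-01 ≈ 20; range ≈ 50.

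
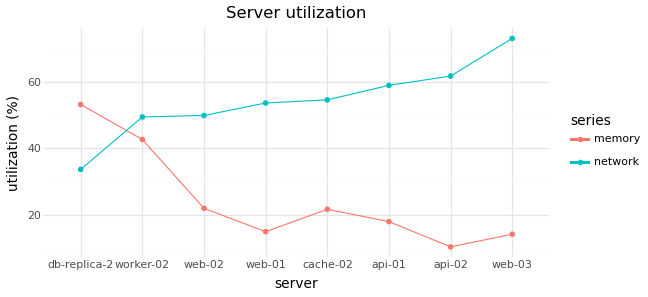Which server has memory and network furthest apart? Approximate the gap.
web-03: memory ≈ 10, network ≈ 70 → gap ≈ 60. Next-largest (api-02) is only ≈ 50.

web-03, ≈ 60 %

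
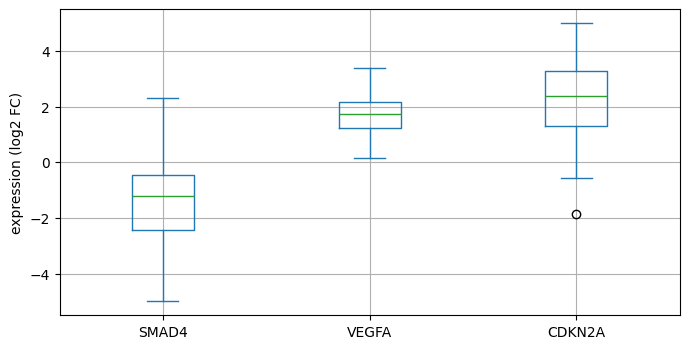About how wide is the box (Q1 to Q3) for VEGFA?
Q3 ≈ 2.0, Q1 ≈ 1.0; IQR ≈ 1.0.

≈ 1.0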